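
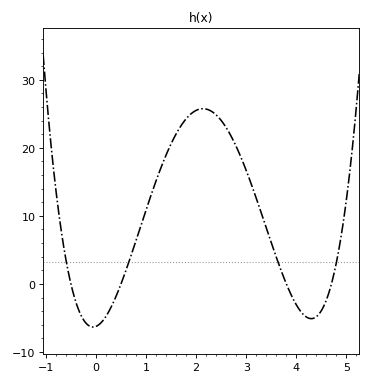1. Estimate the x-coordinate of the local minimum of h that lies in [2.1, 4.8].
4.3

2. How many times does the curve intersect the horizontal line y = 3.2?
4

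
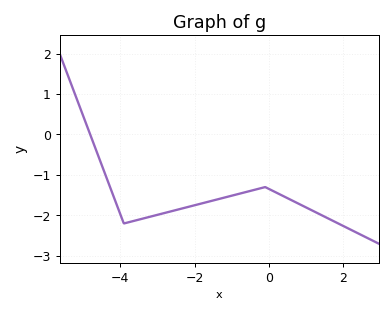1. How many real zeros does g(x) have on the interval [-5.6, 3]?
1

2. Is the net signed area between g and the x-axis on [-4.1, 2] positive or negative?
negative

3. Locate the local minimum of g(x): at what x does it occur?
-4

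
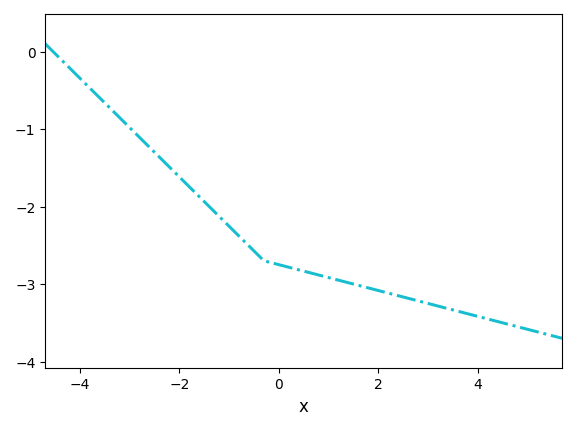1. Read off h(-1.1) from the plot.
-2.19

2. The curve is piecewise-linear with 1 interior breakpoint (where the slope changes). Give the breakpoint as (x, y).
(-0.3, -2.7)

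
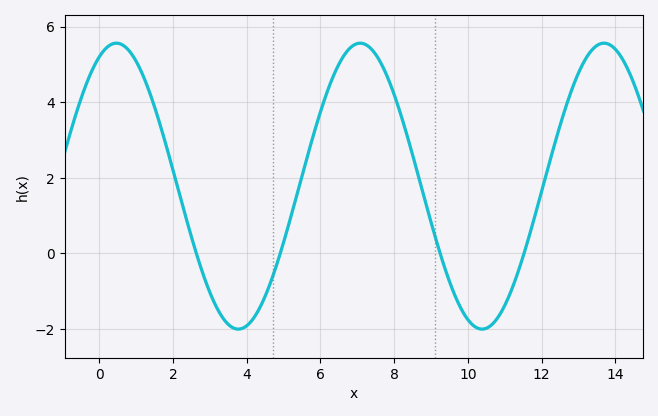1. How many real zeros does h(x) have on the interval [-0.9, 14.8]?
4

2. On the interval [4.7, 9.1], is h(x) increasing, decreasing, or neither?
neither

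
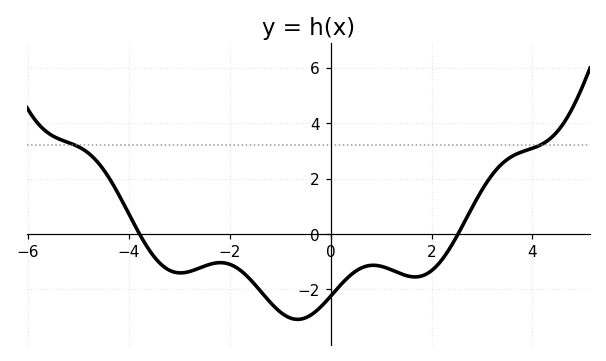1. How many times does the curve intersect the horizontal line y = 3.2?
2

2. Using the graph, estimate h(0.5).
-1.4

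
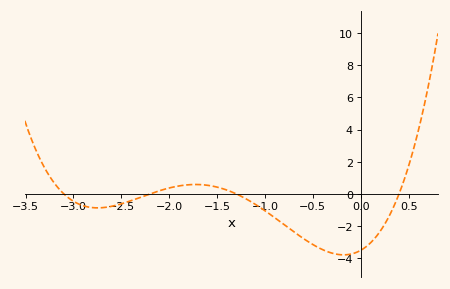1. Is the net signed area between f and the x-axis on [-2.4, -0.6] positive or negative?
negative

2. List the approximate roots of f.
-3.1, -2.2, -1.3, 0.4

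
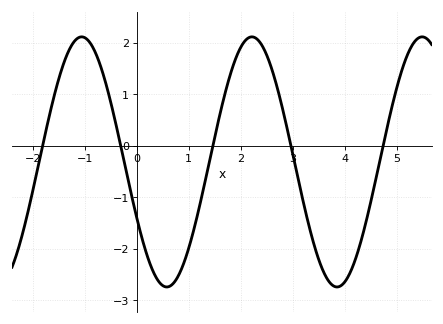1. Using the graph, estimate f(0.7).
-2.7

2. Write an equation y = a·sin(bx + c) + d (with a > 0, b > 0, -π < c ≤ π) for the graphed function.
y = 2.43sin(1.9x - 2.7) - 0.31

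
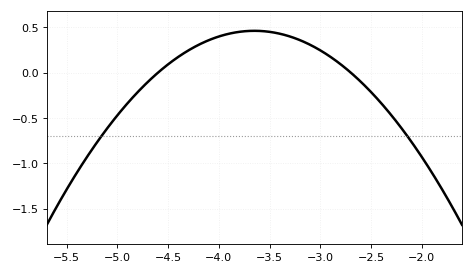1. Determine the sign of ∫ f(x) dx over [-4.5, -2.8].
positive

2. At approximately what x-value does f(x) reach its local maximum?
-3.65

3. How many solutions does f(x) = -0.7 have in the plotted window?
2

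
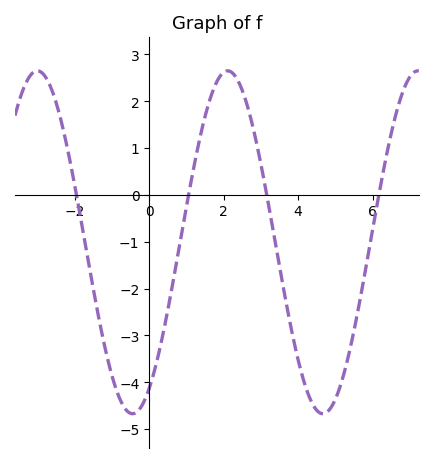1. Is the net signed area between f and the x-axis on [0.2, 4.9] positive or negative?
negative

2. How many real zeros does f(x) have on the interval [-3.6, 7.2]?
4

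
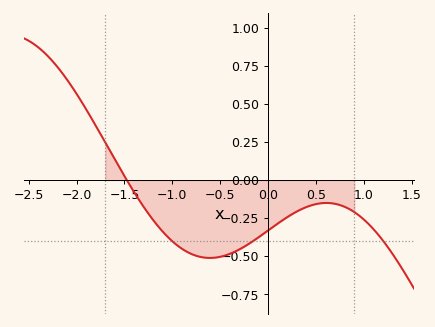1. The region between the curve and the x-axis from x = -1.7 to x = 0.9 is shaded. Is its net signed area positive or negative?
negative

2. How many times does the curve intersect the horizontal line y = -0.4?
3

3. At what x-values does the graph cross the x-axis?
-1.5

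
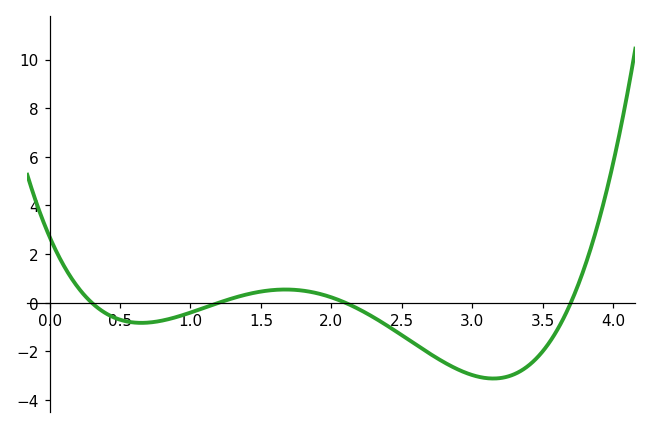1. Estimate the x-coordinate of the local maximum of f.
1.67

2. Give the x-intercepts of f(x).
0.3, 1.2, 2.1, 3.7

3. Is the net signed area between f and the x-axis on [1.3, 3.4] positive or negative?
negative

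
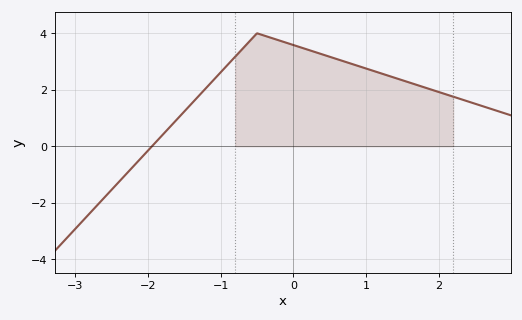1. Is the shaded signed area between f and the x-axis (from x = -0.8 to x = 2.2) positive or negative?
positive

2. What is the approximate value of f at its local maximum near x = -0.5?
4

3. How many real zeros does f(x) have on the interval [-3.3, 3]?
1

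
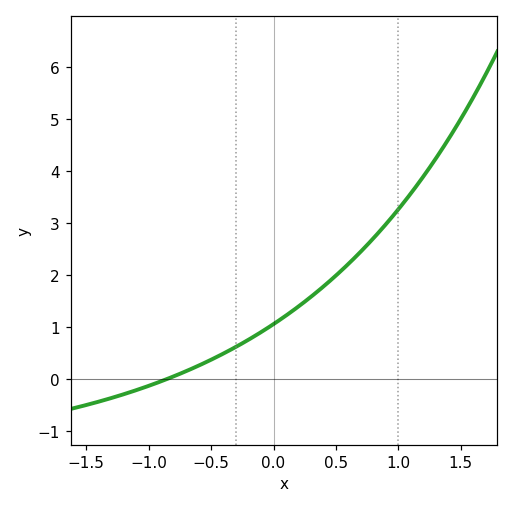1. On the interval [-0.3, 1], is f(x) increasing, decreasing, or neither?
increasing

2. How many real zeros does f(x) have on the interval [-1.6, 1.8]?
1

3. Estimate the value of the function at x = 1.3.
4.2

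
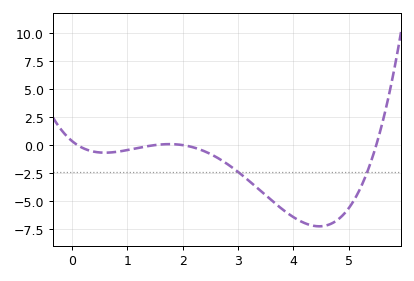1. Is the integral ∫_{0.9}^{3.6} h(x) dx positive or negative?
negative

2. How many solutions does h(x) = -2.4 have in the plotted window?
2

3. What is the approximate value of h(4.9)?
-6.2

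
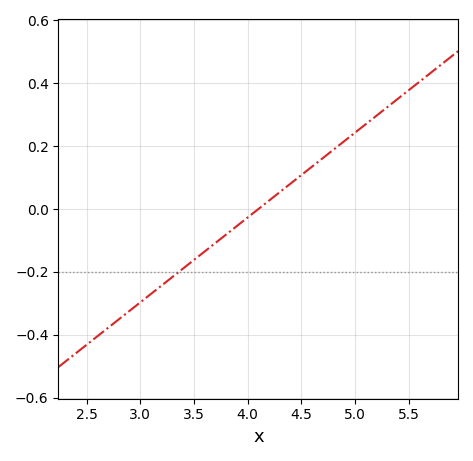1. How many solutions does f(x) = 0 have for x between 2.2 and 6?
1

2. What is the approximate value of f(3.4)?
-0.189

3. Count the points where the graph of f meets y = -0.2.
1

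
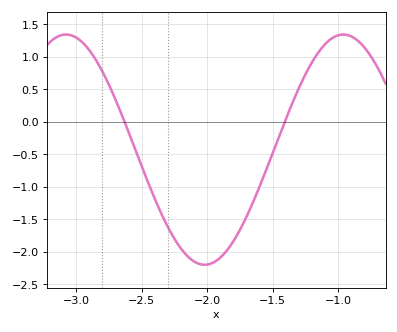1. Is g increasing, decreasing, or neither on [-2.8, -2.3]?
decreasing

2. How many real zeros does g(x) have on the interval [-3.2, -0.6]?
2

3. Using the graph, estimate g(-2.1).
-2.15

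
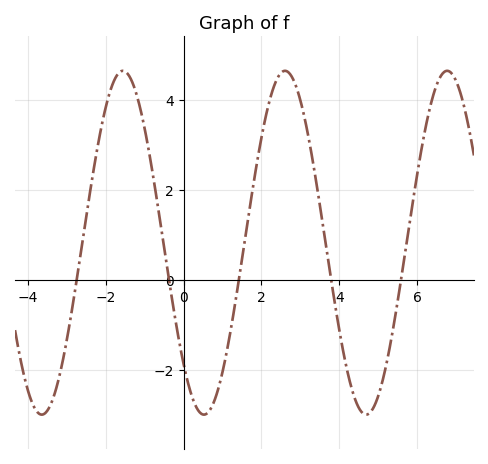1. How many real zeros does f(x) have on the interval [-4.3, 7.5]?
5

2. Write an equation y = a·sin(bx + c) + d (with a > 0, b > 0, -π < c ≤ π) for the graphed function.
y = 3.82sin(1.5x - 2.4) + 0.83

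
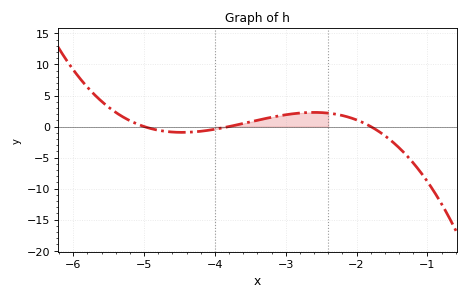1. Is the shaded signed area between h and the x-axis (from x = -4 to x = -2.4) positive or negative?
positive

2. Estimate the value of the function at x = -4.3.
-0.866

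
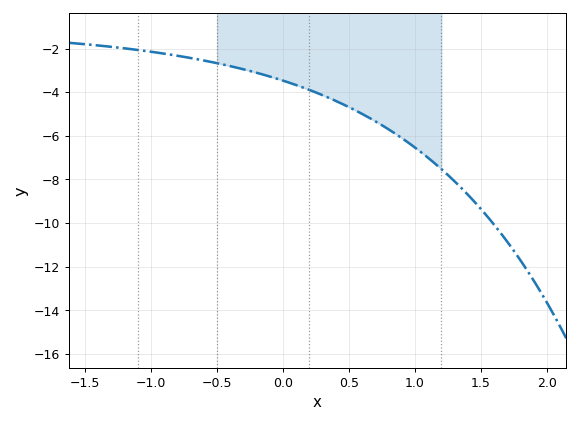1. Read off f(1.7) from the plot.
-10.8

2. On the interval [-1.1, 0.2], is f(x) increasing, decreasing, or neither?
decreasing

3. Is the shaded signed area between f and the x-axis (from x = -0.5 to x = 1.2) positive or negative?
negative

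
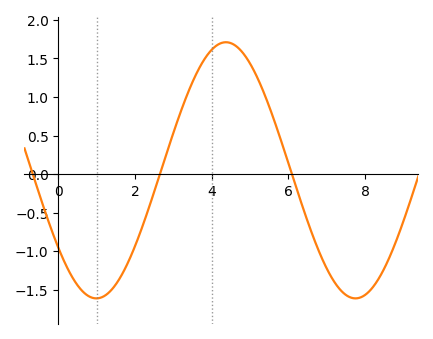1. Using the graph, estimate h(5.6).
0.736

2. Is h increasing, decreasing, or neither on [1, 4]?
increasing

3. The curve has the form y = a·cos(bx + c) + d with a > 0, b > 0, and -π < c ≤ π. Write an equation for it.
y = 1.66cos(0.93x + 2.22) + 0.05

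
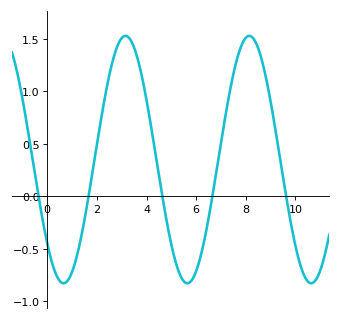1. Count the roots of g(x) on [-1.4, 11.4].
5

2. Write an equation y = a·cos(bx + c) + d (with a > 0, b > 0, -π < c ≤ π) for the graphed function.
y = 1.18cos(1.3x + 2.3) + 0.35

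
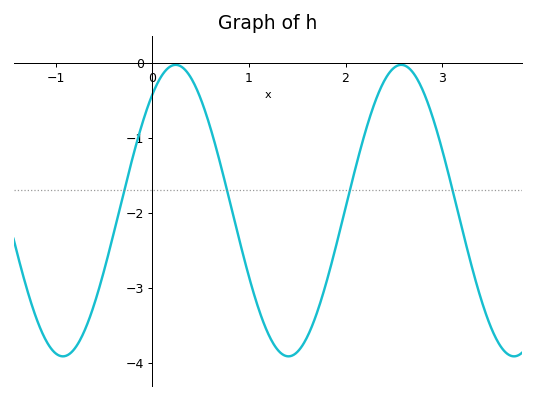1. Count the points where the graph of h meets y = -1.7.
4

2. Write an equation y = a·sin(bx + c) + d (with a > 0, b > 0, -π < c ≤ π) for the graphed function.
y = 1.94sin(2.69x + 0.922) - 1.97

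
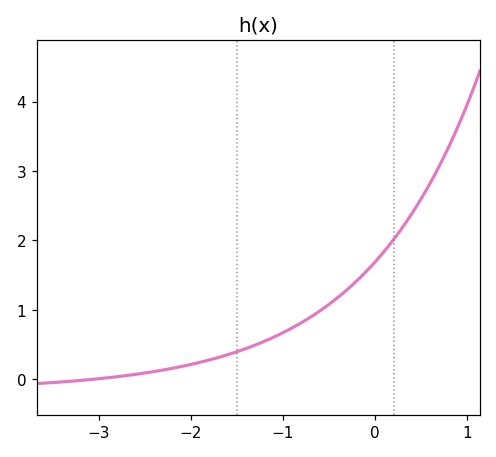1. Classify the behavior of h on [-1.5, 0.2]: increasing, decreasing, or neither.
increasing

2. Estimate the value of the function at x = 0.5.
2.6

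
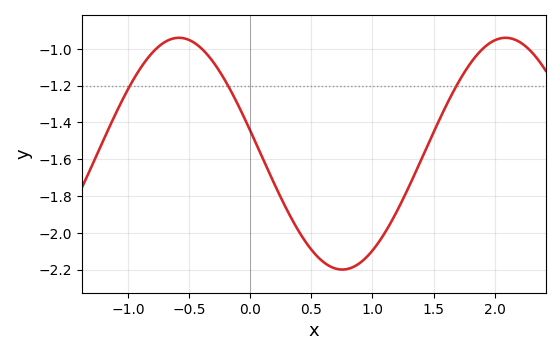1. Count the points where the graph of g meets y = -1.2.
3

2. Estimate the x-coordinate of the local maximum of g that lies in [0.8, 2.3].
2.1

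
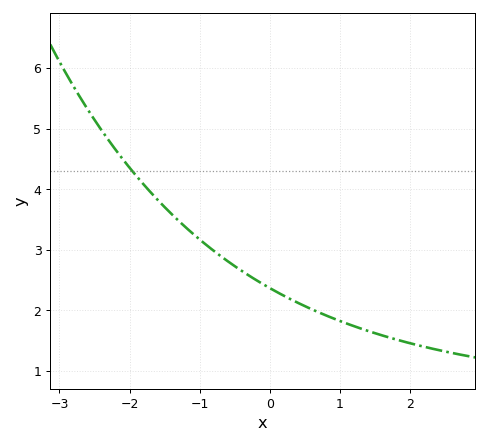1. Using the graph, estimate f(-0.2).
2.51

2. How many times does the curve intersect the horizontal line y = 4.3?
1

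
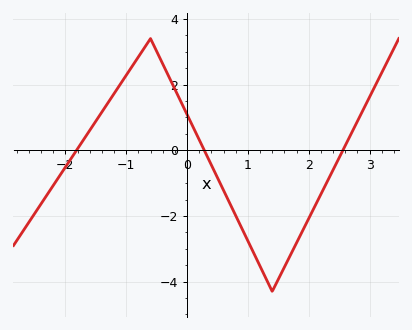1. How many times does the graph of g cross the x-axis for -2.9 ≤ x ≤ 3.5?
3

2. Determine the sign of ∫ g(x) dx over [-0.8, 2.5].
negative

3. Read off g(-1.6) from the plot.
0.6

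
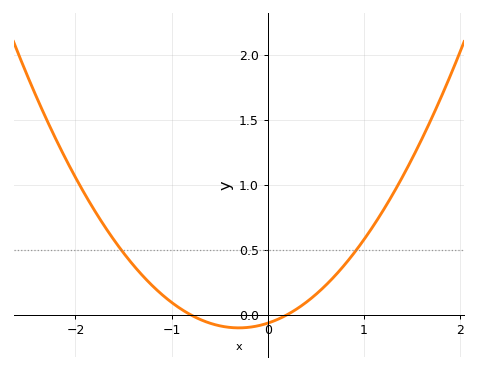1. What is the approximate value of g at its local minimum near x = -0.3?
-0.1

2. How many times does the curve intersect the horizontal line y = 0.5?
2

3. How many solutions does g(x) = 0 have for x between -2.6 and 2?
2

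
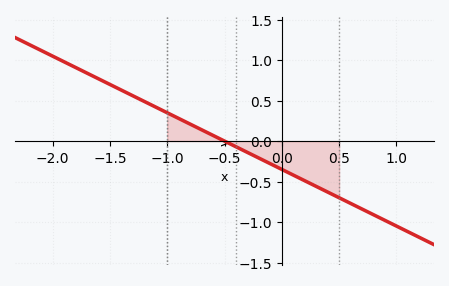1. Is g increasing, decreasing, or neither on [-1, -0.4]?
decreasing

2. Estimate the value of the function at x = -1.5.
0.7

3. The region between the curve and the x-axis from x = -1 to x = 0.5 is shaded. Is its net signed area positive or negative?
negative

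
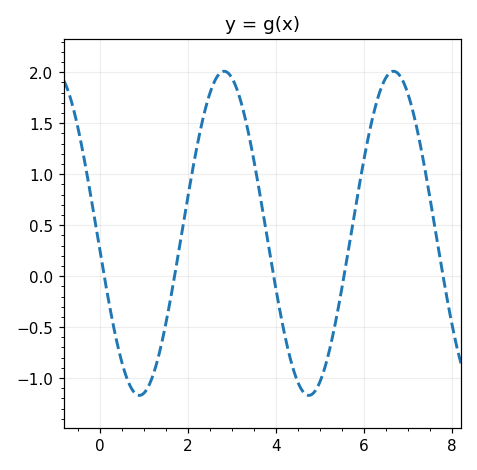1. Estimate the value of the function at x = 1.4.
-0.65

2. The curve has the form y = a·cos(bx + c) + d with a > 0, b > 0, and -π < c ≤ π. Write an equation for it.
y = 1.59cos(1.6x + 1.7) + 0.42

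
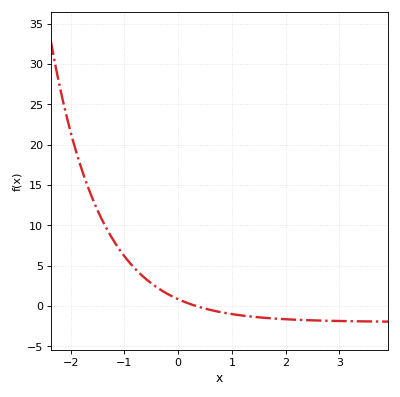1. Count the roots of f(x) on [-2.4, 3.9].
1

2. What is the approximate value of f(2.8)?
-2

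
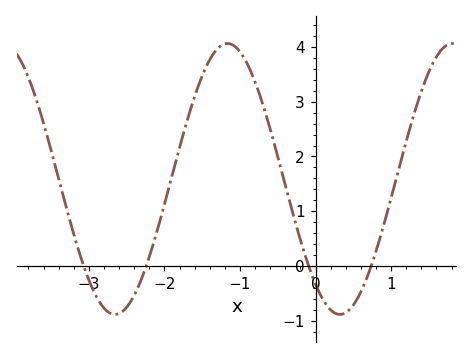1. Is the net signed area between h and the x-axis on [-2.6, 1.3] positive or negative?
positive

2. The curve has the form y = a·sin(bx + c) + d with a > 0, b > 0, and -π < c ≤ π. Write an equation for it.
y = 2.47sin(2.11x - 2.25) + 1.59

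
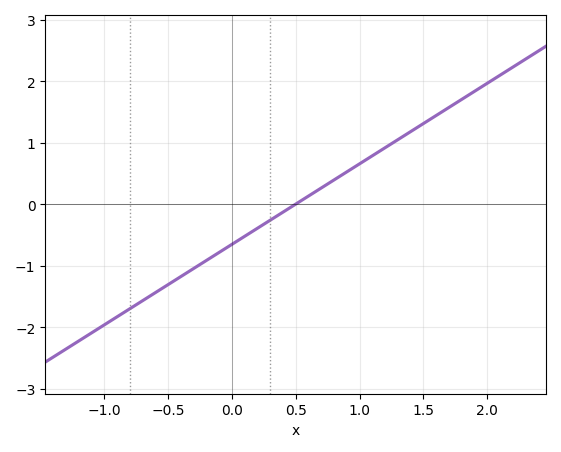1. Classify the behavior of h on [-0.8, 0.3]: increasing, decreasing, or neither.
increasing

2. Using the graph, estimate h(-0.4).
-1.2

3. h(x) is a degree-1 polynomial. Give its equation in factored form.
y = 1.31(x - 0.5)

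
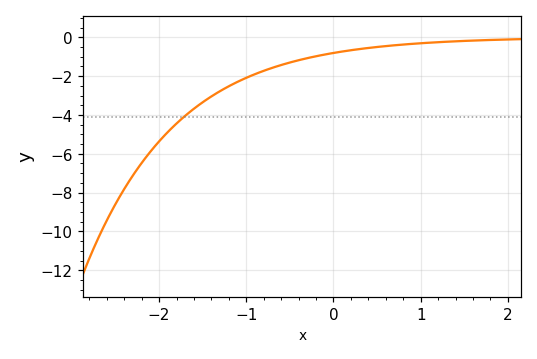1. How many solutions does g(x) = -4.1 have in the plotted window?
1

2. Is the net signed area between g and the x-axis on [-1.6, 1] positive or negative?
negative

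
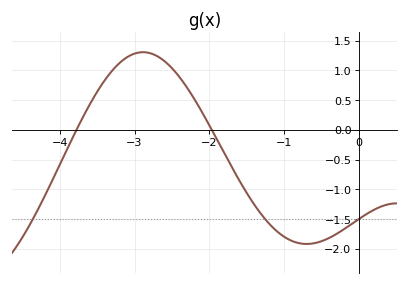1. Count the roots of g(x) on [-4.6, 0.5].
2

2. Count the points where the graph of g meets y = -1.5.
3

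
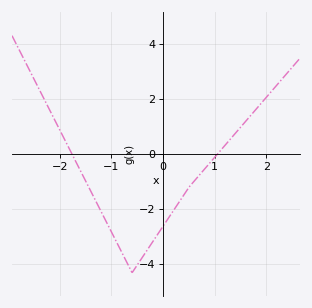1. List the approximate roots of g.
-1.8, 1.1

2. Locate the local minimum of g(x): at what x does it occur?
-0.6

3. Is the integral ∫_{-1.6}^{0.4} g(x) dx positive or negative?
negative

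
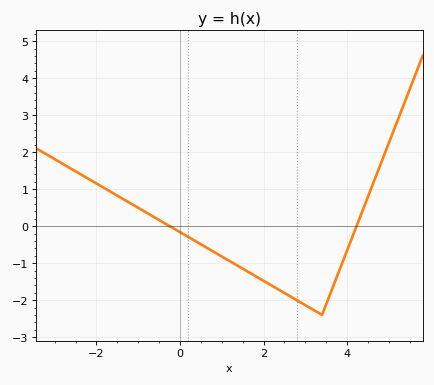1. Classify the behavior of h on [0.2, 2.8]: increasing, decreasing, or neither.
decreasing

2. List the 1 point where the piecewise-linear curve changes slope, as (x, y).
(3.4, -2.4)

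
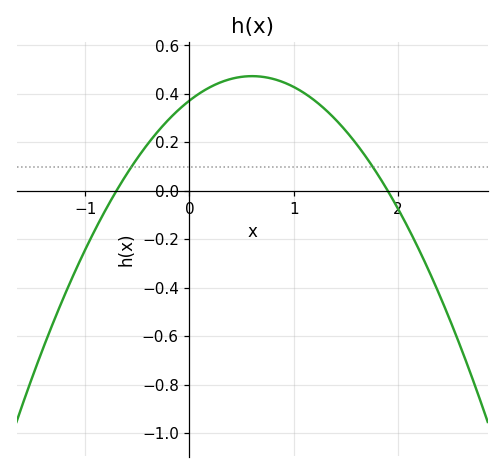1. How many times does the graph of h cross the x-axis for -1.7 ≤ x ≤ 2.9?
2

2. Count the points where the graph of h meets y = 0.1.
2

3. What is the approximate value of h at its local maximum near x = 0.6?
0.48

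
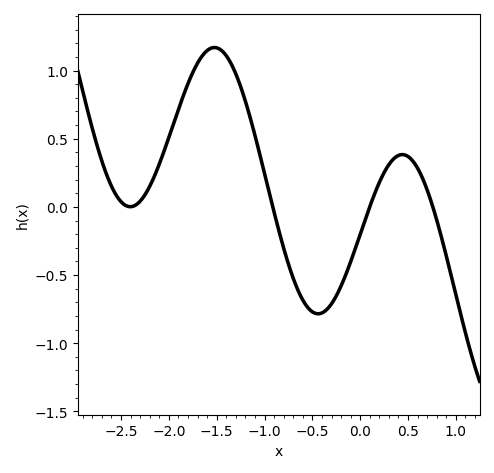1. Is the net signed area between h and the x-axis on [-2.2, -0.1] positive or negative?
positive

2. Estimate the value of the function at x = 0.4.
0.378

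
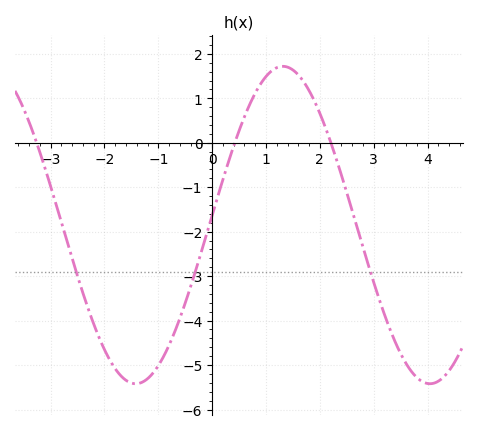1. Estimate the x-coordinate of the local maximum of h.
1.4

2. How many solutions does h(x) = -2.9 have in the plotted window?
3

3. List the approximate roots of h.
-3.2, 0.4, 2.2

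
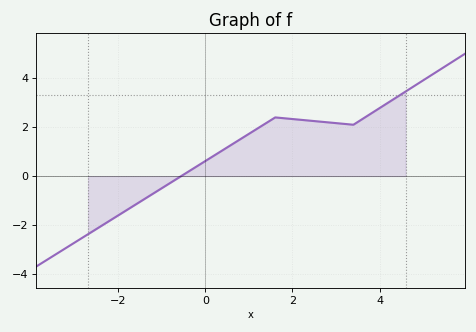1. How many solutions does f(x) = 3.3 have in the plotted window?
1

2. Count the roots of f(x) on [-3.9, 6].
1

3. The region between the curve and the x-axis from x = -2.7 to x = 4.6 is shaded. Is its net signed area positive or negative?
positive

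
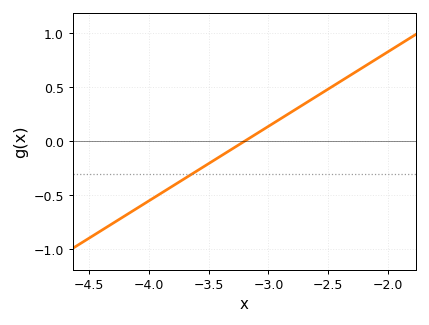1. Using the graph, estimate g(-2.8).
0.276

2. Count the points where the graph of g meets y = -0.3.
1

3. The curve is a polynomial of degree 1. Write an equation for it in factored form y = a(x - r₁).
y = 0.69(x + 3.2)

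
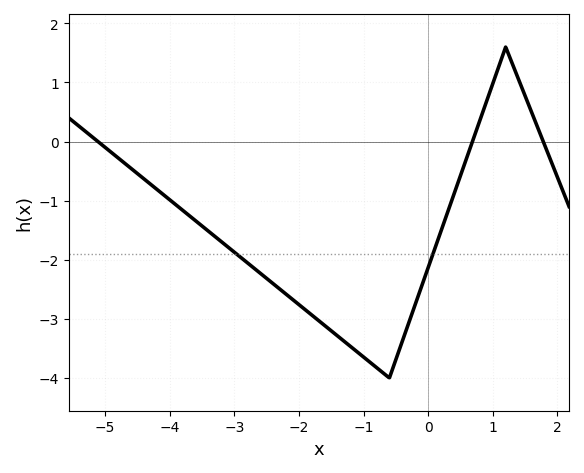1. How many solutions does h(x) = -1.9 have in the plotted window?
2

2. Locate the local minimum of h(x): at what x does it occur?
-0.6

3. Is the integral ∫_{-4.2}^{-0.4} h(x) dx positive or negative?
negative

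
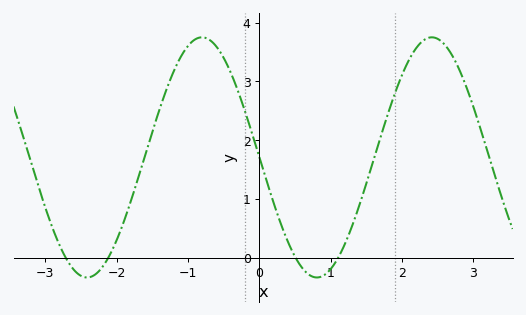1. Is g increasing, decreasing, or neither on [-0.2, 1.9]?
neither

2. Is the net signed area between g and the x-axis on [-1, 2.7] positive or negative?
positive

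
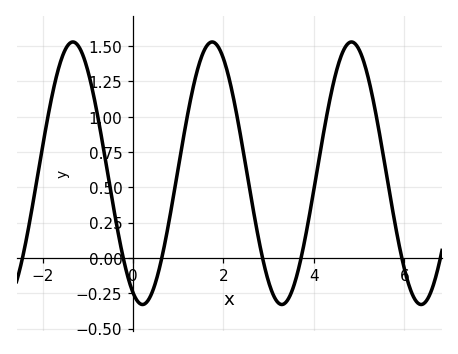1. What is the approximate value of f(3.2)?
-0.314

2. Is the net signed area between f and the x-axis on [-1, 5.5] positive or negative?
positive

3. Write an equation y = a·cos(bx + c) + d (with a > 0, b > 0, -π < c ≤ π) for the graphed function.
y = 0.93cos(2.04x + 2.71) + 0.6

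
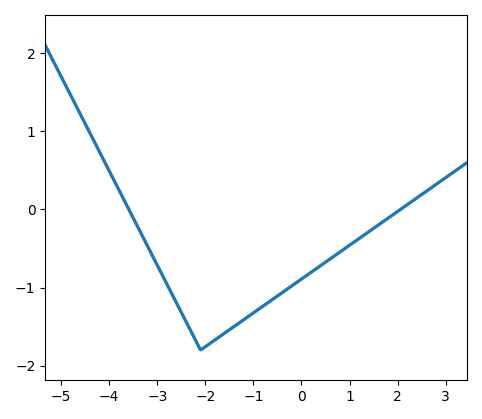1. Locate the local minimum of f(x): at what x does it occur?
-2.1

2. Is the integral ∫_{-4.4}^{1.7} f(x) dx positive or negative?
negative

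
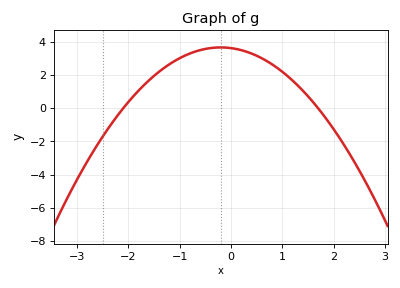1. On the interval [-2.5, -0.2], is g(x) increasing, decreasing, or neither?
increasing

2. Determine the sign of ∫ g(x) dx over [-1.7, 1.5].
positive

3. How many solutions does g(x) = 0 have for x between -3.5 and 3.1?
2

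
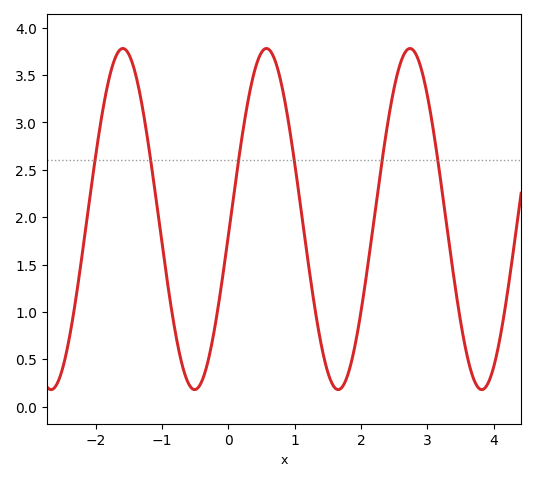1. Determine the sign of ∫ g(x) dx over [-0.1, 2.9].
positive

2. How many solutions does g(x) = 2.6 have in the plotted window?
6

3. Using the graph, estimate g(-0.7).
0.45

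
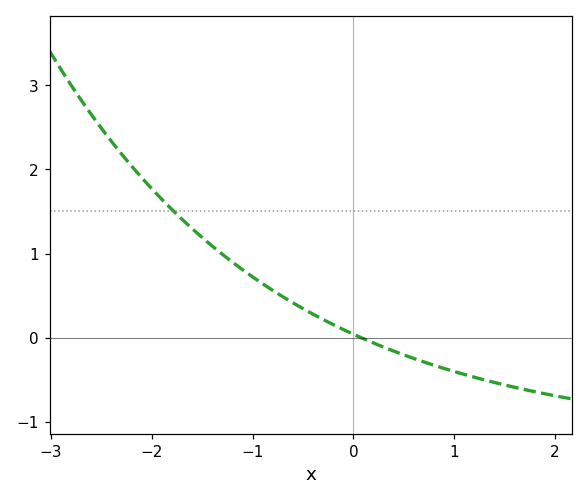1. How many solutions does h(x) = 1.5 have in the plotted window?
1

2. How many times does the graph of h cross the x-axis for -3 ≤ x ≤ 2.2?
1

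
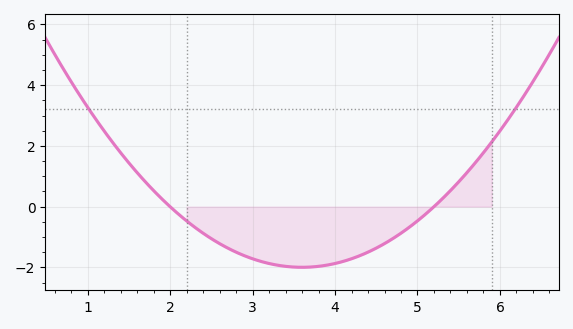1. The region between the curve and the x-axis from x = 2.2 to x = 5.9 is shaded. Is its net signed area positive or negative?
negative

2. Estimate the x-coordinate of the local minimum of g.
3.6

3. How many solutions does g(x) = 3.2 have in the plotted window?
2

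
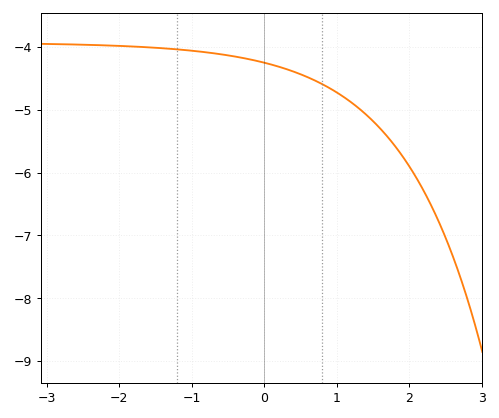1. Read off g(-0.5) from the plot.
-4.13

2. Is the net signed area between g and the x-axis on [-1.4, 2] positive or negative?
negative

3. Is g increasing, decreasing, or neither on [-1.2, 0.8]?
decreasing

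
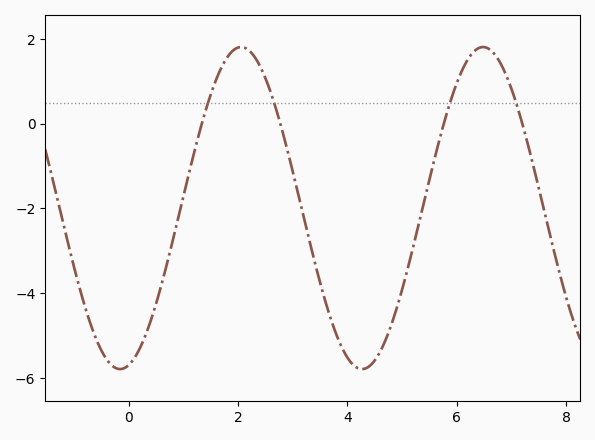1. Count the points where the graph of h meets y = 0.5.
4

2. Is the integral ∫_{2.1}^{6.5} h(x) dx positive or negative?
negative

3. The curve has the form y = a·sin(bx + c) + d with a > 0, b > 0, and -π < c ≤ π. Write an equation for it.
y = 3.8sin(1.42x - 1.35) - 1.99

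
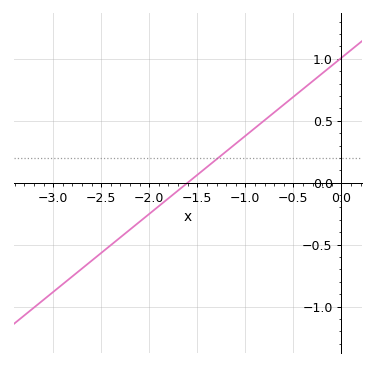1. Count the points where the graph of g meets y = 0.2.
1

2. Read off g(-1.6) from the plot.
0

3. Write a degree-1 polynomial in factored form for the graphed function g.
y = 0.63(x + 1.6)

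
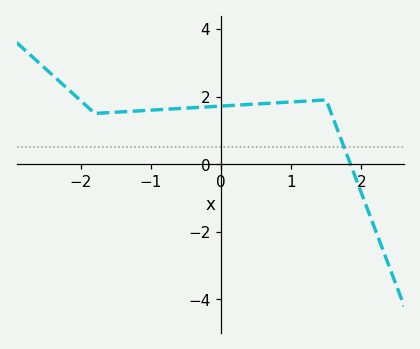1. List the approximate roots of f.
1.85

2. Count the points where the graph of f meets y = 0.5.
1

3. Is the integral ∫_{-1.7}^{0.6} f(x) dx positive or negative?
positive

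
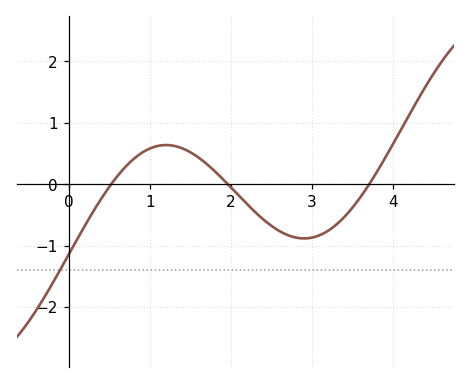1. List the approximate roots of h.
0.526, 1.96, 3.71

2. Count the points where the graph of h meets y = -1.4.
1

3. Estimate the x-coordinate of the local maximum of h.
1.2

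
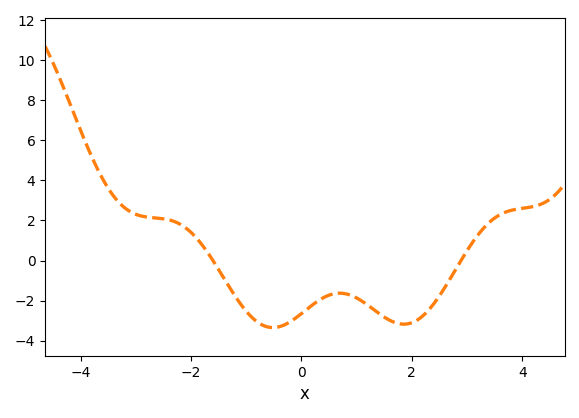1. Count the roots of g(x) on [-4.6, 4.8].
2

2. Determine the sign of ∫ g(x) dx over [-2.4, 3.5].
negative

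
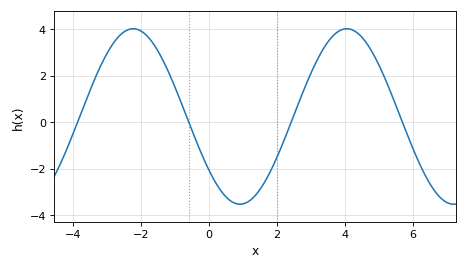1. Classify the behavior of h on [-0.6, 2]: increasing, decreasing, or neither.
neither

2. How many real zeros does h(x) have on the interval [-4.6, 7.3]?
4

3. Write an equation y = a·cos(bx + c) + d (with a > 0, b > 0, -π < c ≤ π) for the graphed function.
y = 3.77cos(1x + 2.2) + 0.24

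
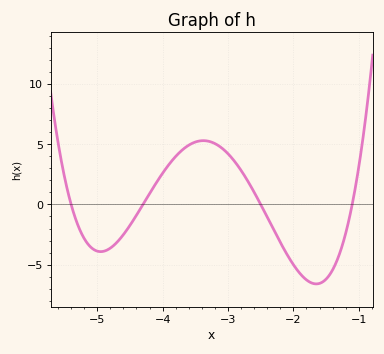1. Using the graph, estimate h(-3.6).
5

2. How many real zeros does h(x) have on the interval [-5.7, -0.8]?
4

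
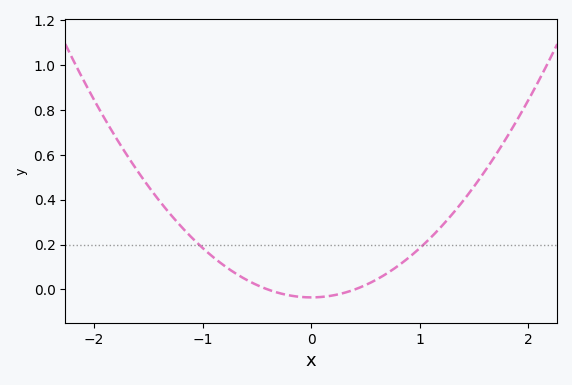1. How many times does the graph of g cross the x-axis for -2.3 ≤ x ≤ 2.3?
2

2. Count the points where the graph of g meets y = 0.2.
2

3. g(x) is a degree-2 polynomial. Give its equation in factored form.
y = 0.22(x + 0.4)(x - 0.4)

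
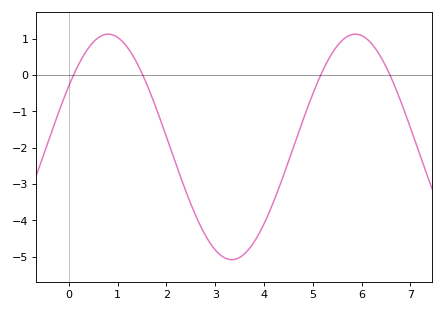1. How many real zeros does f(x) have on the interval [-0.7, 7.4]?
4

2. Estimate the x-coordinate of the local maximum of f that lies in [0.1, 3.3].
0.805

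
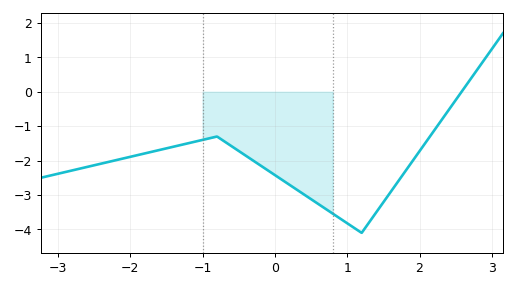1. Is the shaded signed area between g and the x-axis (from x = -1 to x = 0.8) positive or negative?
negative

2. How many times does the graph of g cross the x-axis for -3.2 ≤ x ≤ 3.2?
1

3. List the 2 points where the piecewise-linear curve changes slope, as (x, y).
(-0.8, -1.3); (1.2, -4.1)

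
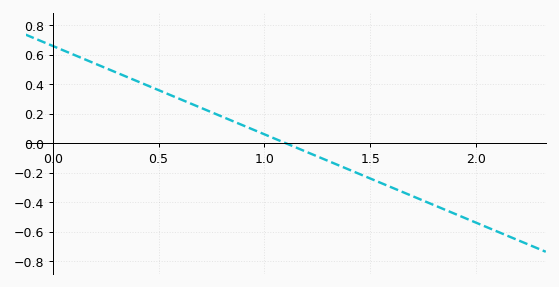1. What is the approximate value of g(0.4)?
0.42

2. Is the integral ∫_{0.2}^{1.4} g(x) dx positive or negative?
positive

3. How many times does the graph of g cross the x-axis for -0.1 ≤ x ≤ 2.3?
1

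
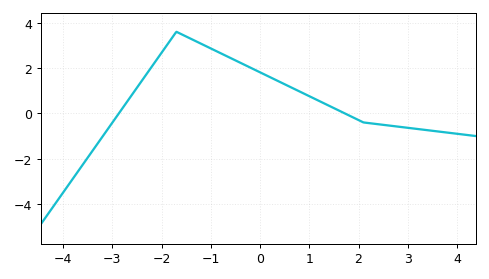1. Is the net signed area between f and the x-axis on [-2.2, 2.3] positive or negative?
positive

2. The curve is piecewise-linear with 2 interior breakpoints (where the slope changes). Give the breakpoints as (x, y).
(-1.7, 3.6); (2.1, -0.4)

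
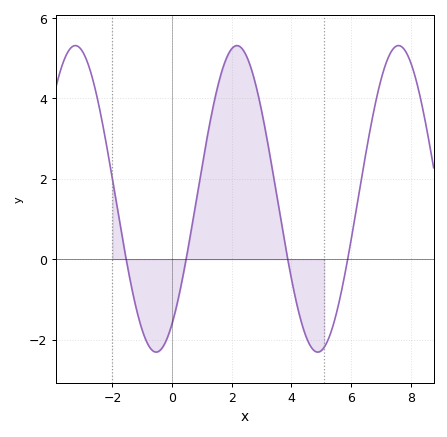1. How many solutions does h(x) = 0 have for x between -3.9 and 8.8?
4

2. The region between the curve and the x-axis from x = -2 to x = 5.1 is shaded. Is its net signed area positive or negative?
positive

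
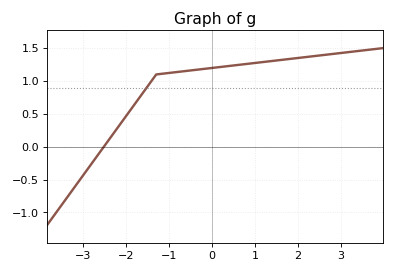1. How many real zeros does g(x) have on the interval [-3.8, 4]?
1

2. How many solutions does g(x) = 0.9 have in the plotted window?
1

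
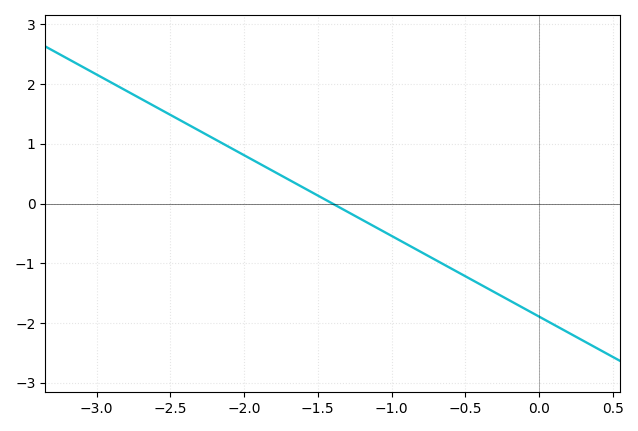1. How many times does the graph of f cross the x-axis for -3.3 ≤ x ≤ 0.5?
1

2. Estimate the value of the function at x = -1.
-0.5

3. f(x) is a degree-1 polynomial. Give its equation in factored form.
y = -1.35(x + 1.4)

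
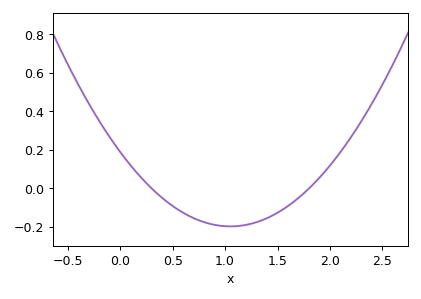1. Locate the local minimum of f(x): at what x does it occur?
1.05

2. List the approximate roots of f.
0.3, 1.8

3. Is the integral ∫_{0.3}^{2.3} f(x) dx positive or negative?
negative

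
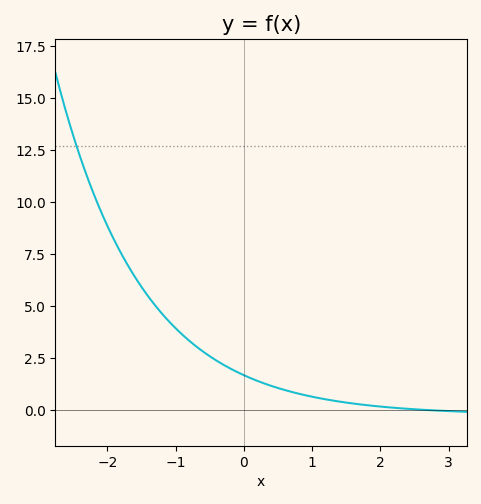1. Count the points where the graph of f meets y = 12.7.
1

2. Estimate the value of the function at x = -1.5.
6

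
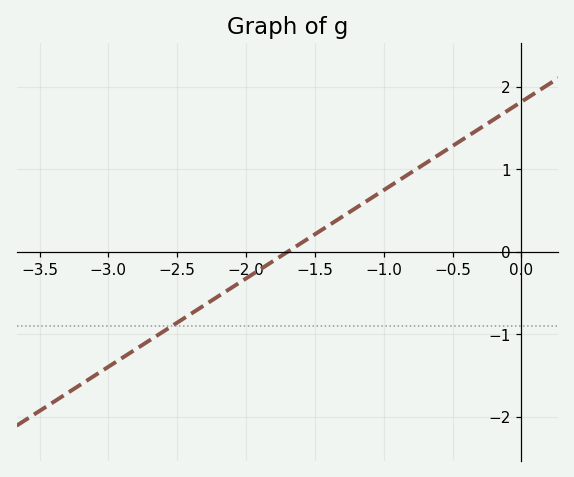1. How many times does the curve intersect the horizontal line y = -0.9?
1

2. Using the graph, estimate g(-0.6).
1.18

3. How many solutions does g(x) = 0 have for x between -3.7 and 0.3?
1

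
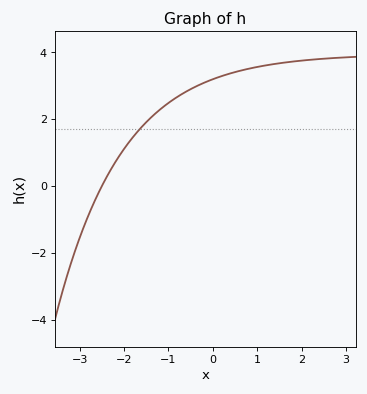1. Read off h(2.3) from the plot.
3.8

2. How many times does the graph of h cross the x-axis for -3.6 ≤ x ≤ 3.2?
1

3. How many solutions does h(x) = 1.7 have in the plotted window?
1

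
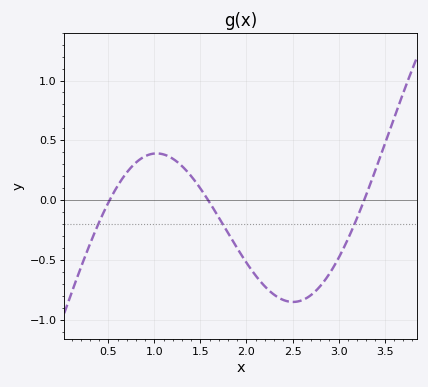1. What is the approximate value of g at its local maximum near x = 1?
0.4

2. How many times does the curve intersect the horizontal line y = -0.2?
3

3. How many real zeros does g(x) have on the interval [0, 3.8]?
3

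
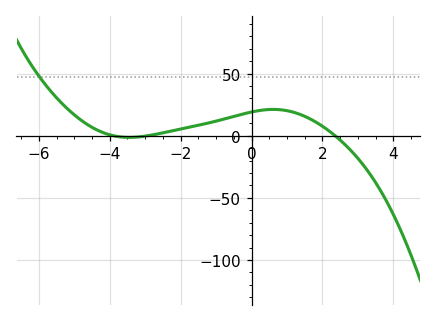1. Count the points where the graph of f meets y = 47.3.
1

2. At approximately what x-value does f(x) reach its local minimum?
-3.45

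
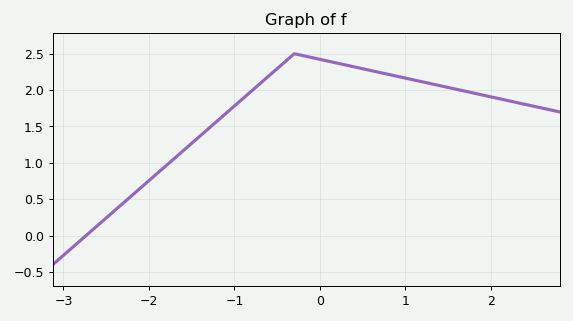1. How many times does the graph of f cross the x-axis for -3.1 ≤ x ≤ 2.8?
1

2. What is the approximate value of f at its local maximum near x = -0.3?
2.5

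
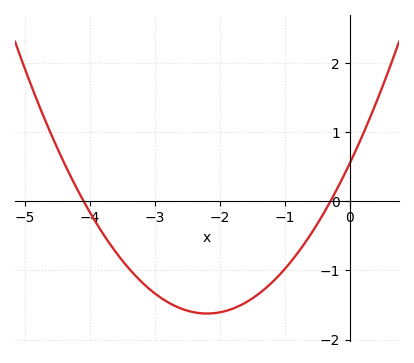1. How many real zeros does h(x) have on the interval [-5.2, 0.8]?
2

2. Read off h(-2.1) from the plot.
-1.62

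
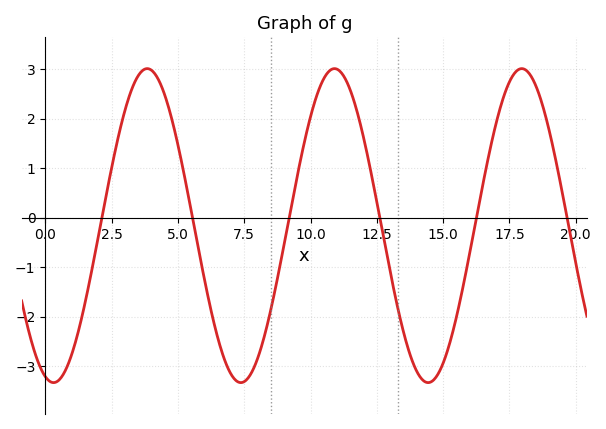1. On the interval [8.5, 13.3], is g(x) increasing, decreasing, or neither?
neither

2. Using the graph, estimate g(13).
-1.1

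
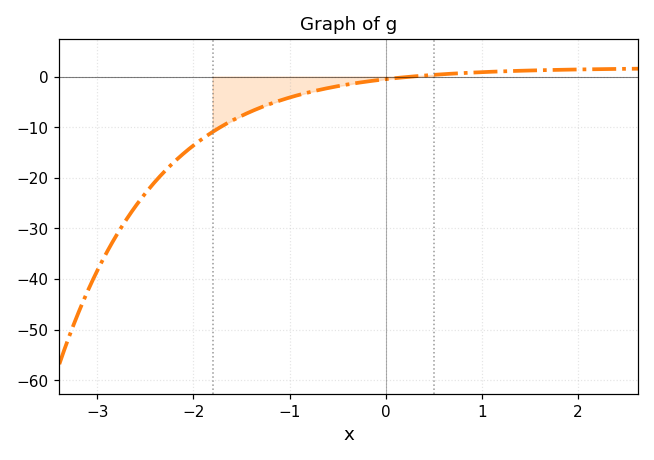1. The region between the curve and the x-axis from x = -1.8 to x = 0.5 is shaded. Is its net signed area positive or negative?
negative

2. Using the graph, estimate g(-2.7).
-28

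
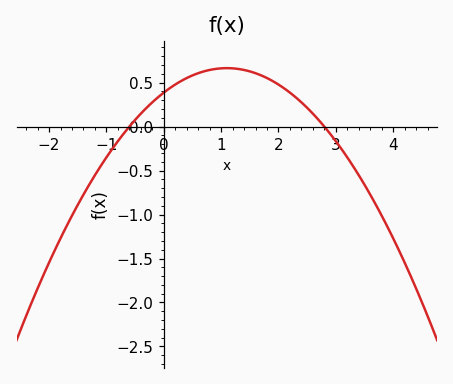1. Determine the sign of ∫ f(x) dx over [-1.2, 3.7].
positive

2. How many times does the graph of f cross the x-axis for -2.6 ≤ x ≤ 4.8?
2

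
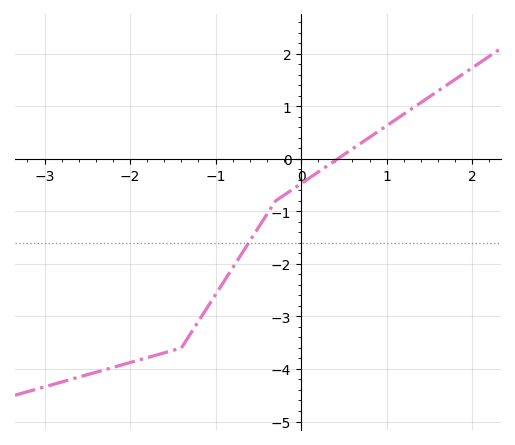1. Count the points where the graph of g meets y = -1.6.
1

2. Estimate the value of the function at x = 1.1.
0.743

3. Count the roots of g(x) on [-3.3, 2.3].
1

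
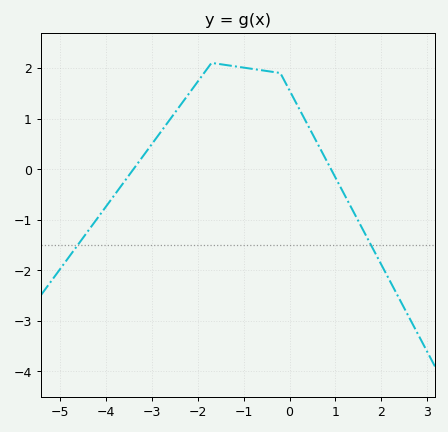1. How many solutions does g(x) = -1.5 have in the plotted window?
2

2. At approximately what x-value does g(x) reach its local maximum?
-1.6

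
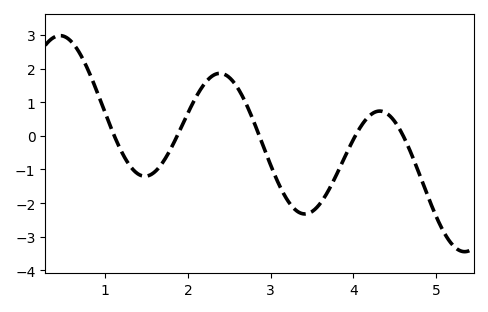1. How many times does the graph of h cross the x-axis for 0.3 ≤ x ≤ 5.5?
5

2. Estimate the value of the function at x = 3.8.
-1.1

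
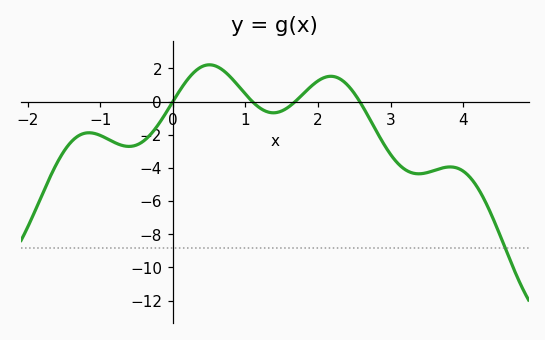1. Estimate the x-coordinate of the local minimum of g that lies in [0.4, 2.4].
1.4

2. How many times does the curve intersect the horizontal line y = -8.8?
1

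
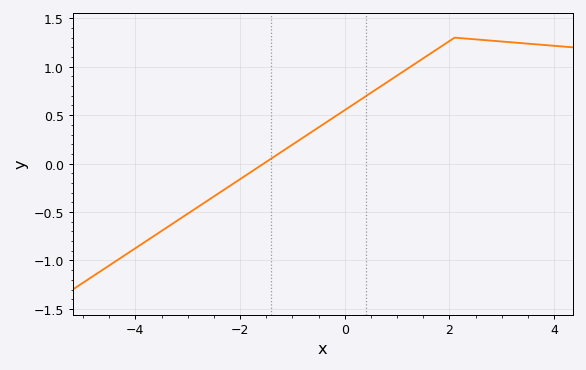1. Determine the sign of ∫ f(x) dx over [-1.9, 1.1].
positive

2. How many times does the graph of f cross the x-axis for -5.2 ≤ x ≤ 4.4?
1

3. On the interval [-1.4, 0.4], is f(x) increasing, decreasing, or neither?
increasing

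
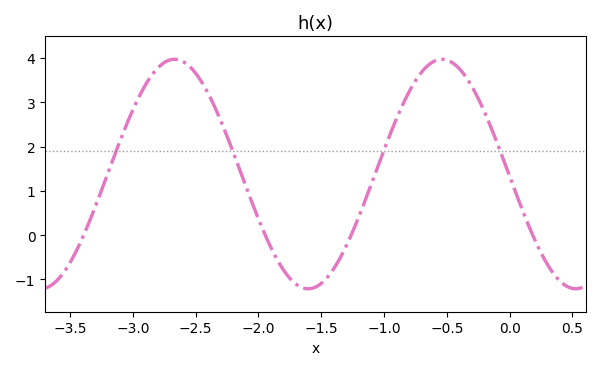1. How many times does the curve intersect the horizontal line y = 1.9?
4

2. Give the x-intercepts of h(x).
-3.39, -1.95, -1.26, 0.184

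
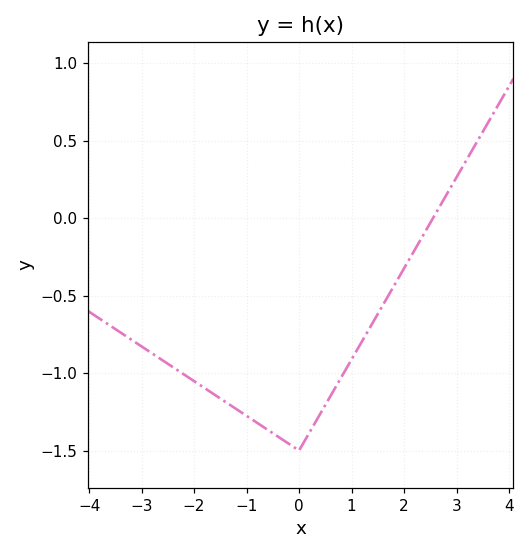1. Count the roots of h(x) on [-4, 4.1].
1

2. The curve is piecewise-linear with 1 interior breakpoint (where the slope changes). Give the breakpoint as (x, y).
(0, -1.5)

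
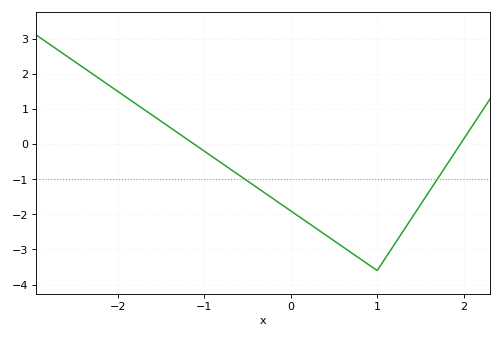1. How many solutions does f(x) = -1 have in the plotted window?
2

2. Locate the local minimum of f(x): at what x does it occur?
1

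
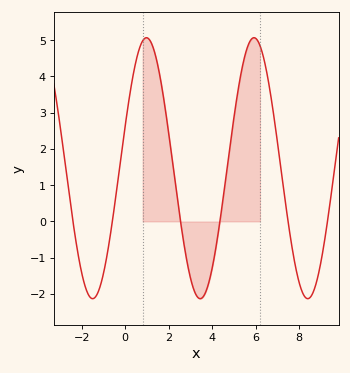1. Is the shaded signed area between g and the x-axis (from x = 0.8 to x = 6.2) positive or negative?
positive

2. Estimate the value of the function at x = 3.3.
-2.1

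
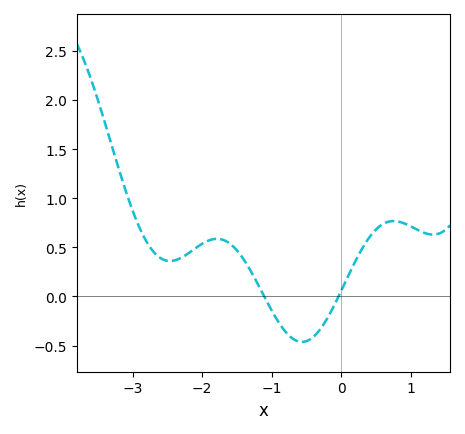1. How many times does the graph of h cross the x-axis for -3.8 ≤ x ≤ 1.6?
2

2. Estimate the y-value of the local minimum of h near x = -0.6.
-0.463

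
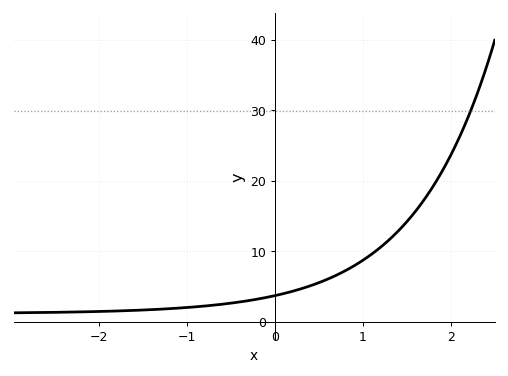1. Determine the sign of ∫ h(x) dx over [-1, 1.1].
positive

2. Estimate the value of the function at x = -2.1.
1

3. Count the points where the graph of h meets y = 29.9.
1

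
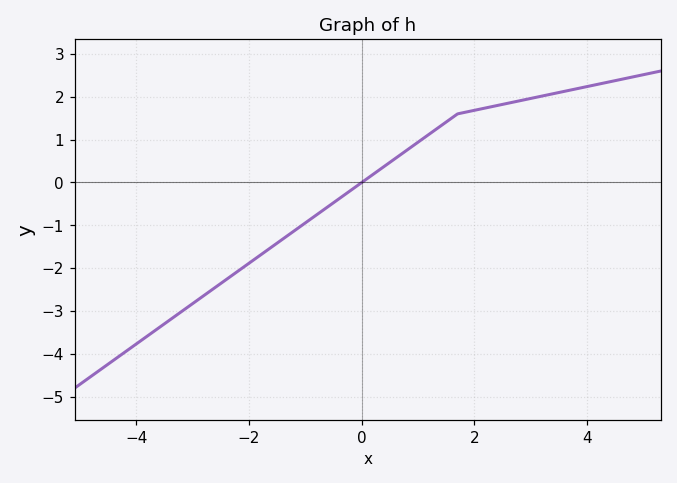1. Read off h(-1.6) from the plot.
-1.51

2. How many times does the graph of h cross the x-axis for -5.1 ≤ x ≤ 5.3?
1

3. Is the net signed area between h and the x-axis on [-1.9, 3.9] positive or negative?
positive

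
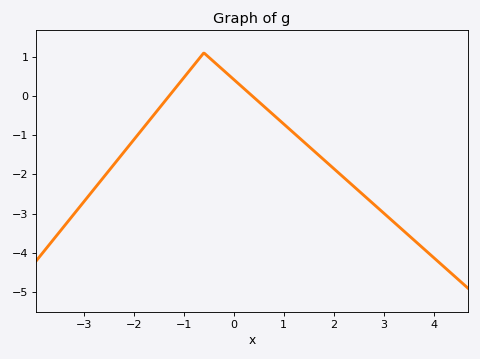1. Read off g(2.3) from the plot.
-2.2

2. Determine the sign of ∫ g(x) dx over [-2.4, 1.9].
negative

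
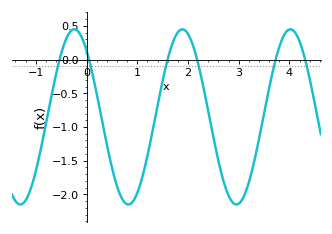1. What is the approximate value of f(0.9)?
-2.12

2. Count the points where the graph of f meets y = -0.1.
6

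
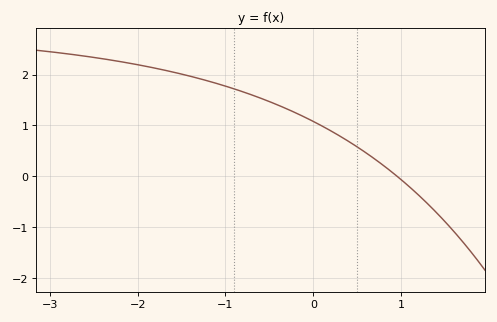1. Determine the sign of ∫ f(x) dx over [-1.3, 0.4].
positive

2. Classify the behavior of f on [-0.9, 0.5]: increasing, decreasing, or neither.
decreasing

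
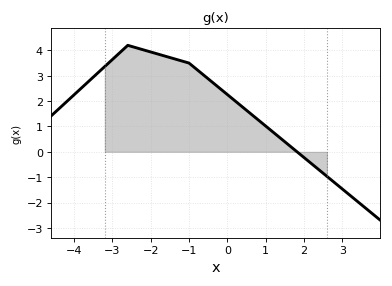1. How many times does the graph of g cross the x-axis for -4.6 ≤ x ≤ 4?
1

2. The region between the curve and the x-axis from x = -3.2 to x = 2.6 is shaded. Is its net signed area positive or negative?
positive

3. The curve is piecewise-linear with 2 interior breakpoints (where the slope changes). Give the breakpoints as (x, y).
(-2.6, 4.2); (-1, 3.5)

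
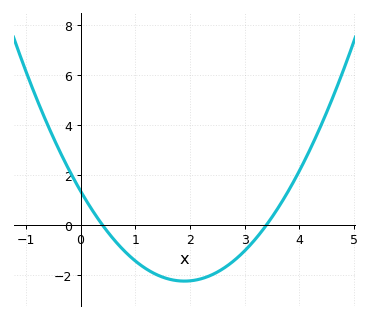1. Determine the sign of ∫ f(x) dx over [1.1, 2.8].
negative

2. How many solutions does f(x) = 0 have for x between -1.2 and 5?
2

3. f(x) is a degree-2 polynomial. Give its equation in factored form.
y = 1(x - 0.4)(x - 3.4)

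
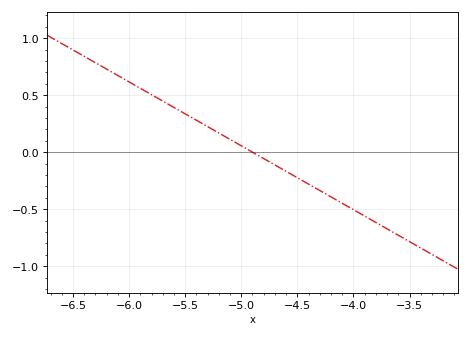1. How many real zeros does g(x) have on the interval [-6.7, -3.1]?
1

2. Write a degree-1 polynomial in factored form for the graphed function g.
y = -0.56(x + 4.9)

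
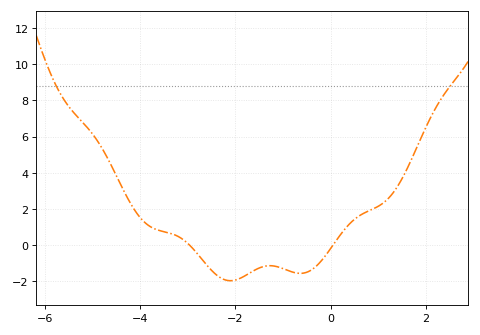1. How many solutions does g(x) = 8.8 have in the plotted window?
2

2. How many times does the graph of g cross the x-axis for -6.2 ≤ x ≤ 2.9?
2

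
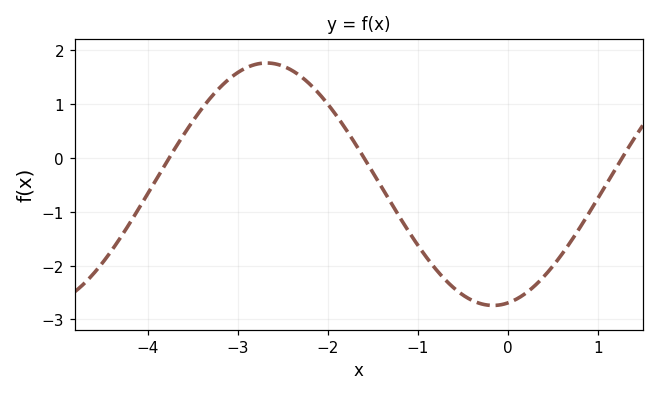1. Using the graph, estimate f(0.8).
-1.29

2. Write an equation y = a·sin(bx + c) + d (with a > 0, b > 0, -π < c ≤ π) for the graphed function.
y = 2.25sin(1.25x - 1.36) - 0.49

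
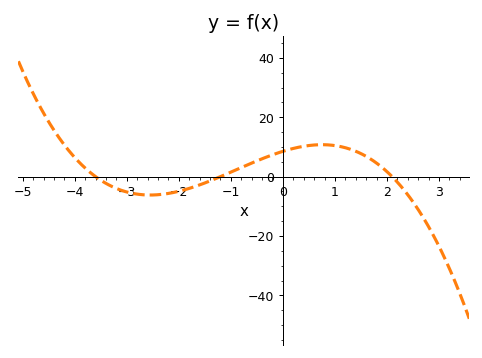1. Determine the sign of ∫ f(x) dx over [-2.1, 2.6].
positive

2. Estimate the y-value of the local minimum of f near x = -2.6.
-6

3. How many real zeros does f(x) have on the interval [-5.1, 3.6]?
3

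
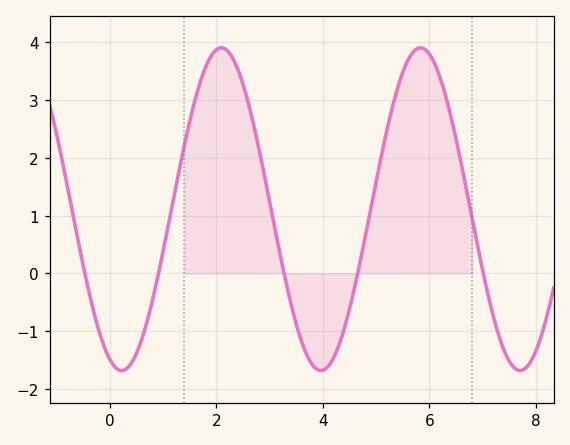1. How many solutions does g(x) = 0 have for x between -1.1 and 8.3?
5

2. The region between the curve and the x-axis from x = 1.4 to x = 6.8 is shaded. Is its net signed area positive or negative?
positive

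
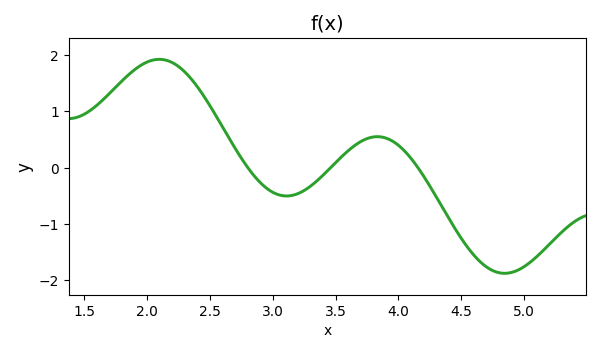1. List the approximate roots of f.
2.8, 3.46, 4.16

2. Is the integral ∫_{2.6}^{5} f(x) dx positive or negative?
negative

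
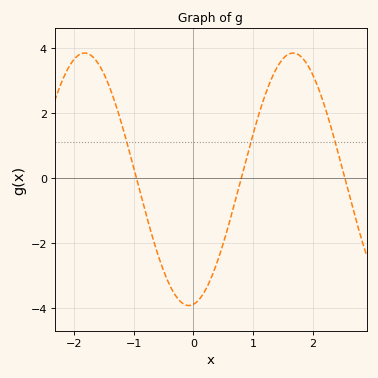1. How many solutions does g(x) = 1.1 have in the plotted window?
3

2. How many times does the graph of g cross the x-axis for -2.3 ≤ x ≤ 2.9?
3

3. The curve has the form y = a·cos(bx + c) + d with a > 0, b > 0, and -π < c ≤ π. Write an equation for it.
y = 3.89cos(1.8x - 3) - 0.04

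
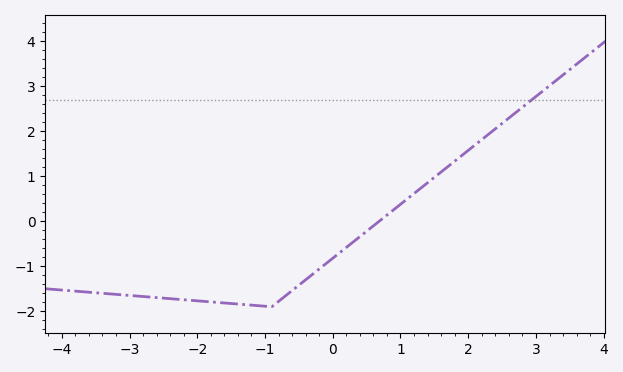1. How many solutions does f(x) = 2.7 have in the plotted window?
1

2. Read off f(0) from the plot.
-0.8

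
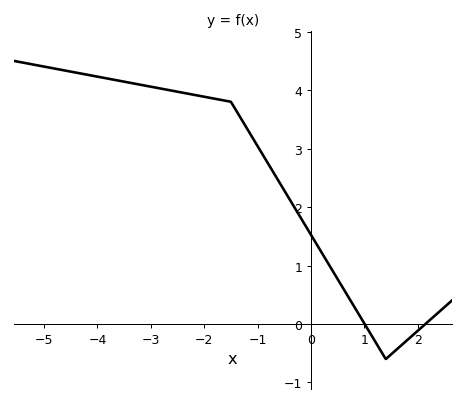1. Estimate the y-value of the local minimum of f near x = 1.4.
-0.599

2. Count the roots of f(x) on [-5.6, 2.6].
2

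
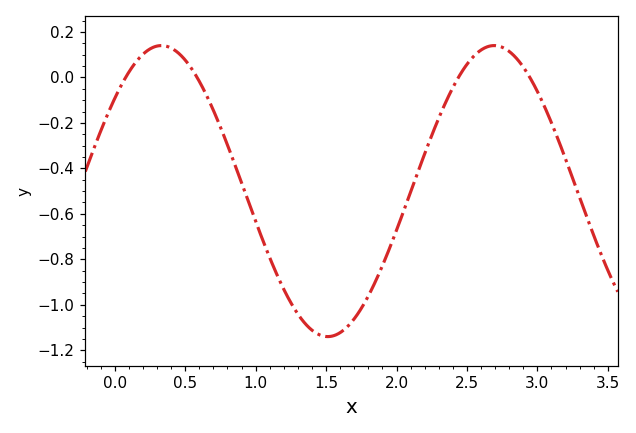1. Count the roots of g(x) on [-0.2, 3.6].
4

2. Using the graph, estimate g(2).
-0.672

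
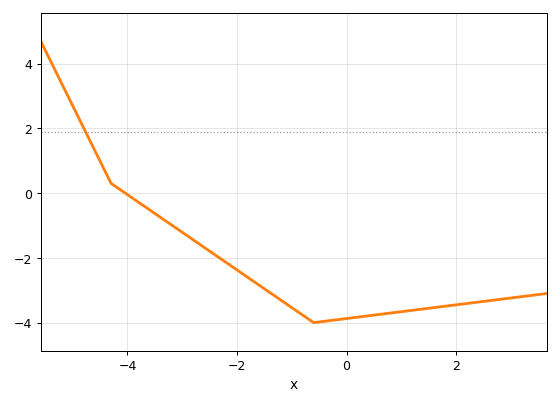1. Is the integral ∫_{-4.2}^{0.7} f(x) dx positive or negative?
negative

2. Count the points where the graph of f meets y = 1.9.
1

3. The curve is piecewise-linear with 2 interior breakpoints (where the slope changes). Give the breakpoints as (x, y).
(-4.3, 0.3); (-0.6, -4)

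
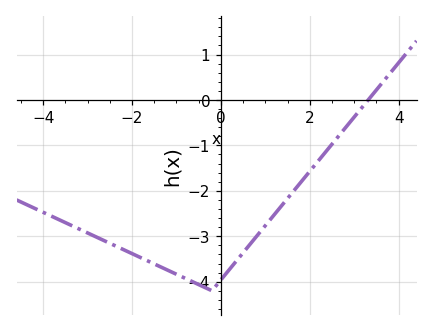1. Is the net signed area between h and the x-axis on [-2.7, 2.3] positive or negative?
negative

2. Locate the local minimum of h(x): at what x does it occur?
-0.201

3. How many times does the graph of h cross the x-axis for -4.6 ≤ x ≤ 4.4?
1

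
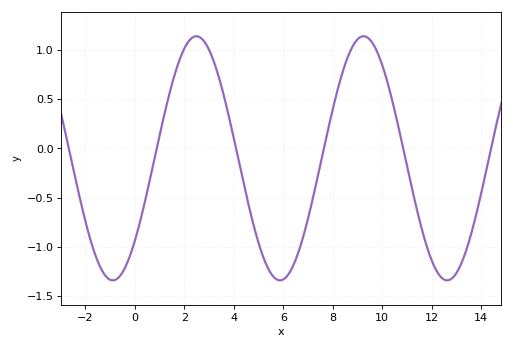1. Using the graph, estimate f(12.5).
-1.35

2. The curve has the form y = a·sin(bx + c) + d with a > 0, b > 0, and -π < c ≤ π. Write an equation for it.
y = 1.24sin(0.93x - 0.74) - 0.1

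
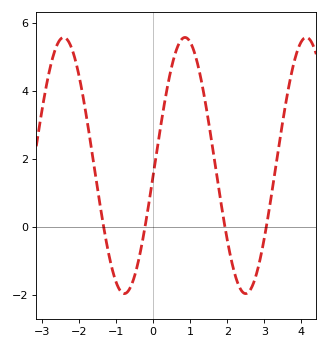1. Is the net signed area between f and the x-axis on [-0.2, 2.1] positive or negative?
positive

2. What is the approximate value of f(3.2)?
0.987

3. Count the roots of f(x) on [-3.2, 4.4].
4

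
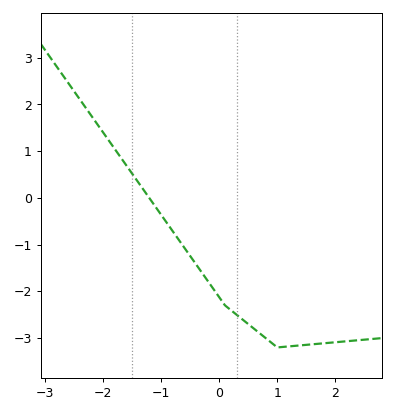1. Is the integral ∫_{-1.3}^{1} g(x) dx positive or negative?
negative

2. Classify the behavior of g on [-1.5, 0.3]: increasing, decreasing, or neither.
decreasing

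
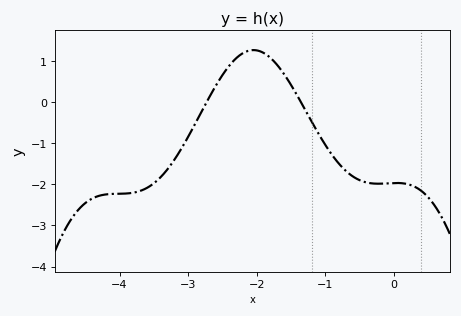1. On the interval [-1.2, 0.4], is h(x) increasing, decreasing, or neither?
neither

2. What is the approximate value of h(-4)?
-2.23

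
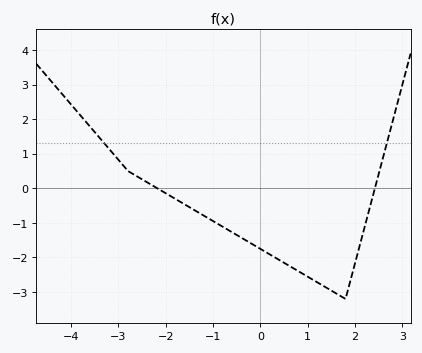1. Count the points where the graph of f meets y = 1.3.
2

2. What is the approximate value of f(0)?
-1.8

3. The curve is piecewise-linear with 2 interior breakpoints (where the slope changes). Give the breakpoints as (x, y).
(-2.8, 0.5); (1.8, -3.2)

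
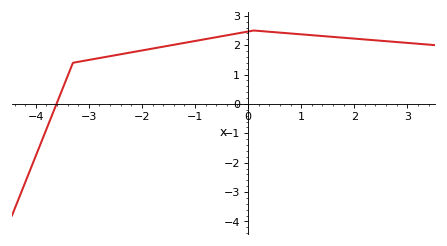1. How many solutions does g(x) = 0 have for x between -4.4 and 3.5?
1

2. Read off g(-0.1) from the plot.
2.4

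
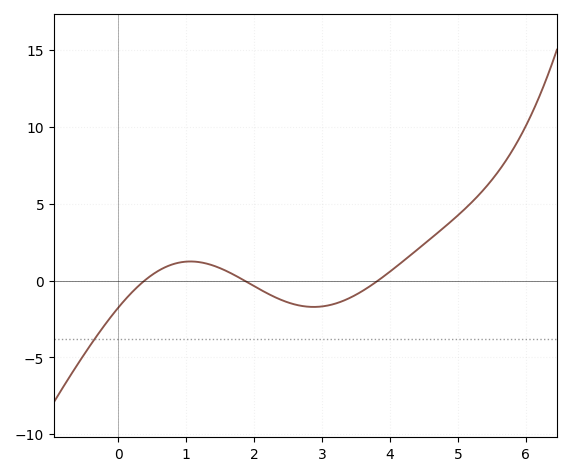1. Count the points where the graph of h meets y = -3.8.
1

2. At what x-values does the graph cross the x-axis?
0.4, 1.9, 3.8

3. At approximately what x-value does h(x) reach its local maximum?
1.1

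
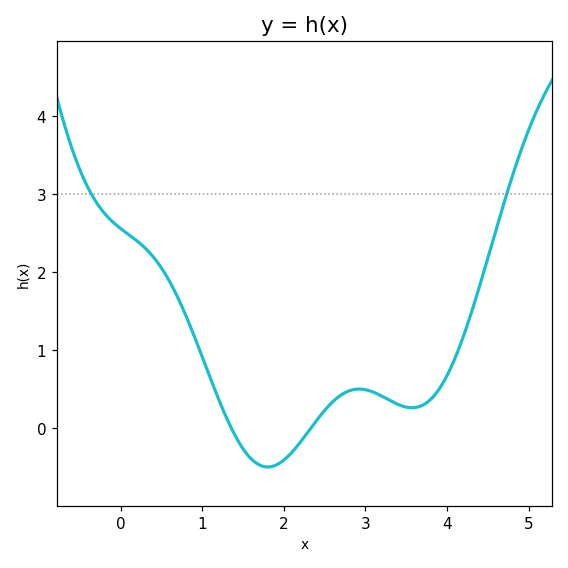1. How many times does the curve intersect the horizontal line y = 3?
2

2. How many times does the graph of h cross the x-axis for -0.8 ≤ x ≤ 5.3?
2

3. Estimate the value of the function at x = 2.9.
0.5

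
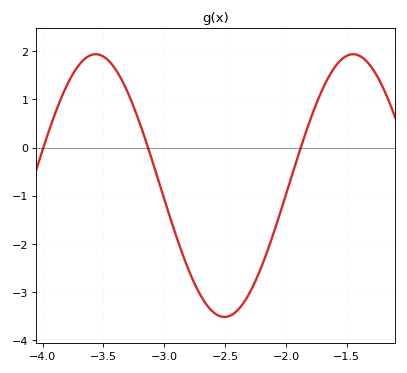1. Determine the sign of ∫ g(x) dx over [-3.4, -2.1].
negative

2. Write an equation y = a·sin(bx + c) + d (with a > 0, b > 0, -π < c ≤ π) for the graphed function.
y = 2.73sin(3x - 0.41) - 0.79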